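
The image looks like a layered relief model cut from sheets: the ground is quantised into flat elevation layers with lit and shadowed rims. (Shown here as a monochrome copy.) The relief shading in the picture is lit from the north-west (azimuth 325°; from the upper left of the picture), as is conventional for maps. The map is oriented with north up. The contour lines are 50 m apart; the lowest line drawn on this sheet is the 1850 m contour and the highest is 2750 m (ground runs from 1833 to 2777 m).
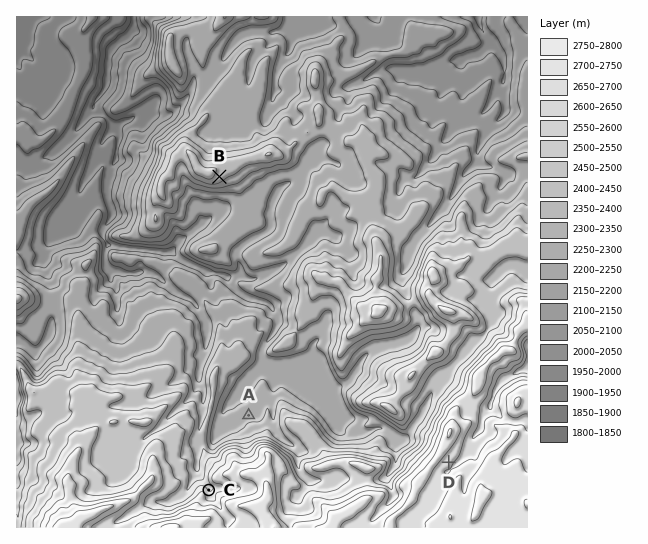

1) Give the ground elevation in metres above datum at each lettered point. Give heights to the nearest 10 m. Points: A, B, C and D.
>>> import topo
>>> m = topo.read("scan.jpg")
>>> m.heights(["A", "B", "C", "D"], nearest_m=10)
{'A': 2280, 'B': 2380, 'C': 2500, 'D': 2660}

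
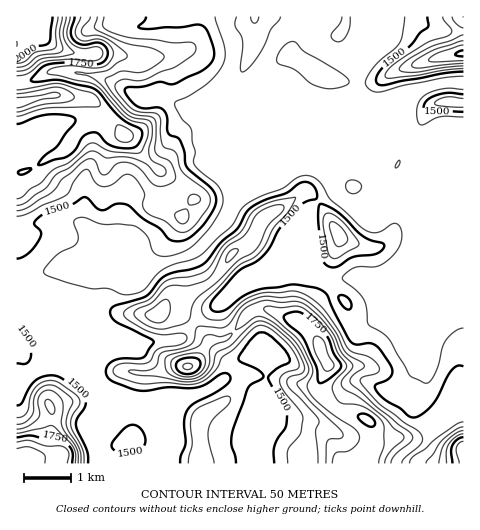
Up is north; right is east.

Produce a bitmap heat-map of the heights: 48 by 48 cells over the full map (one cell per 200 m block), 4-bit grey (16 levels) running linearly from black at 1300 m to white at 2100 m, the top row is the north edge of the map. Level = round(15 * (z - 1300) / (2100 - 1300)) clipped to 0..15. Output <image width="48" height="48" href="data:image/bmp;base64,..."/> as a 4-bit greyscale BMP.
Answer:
<image width="48" height="48" href="data:image/bmp;base64,Qk32BAAAAAAAAHYAAAAoAAAAMAAAADAAAAABAAQAAAAAAIAEAAATCwAAEwsAABAAAAAAAAAAAAAAABEREQAiIiIAMzMzAERERABVVVUAZmZmAHd3dwCIiIgAmZmZAKqqqgC7u7sAzMzMAN3d3QDu7u4A////ALu6qXQzMzMzNFVVRDM0RVVniIiHVVVniaqqqXQzREQzM0VURDM0RVVnd4iHZVVWipmZmFMzREQzM0VURDM0RVVnd3iHdlVVeXiIhkMzNEQzM0VUREMzRFVmZ3iHdlREV1Z3dUMzMzMzM0VUREMzRFVmeImHZURERUV3dkMzMzMzM0VVREMzRFVniIh2VEREREV4dlQzMzMzMzRVVEMzRFZ4h3dURDNERDRnZkMzMzMzMzNEREM0RWeId2VEMzM0RDRWVDMzNEVURVRDREREVniIdlREMzM0RDNEQzM0RVZmZ4dUREREVWeZhlVUQzMzREQzMzMzRVVWeZl1RERERFeal2VUQzIzREQzMzMzNERWeIh1VERERGiZhlVEMyIjNEQzMzMzMzNFVWd2ZURERXmpdURDMiIjNEQzMzMzMzNERFZ3dlREVomYZDMzMiIjM0QzMzMzM0VWVVZmZmVFeJmHUzMzIiIiMzQzMzMzRFZ3ZmVVVnZniZh1QzMyIiIiIjMzMzMzRFZ3dmVERXd4iIdURDMiIiIiIjMzMzMzM0RWZmVDNFZmZmVERDMiIiIiIjMzMzMzMzNFZmZUMzREVVREQzIiIiIiIjMzMzMzMzM0VVVmQzMzMzQzMzIiIiIiIjMzMzMzMzMzRERWZDMzMzMzMzMyIiIiIkMzMzMzMzMzMzNFZkQzMzM0QzMzIiIiIkQzMzMzMzMzMzM1Z2VDMzNFVERDMiIiIkRDMzMzMzMzMzMzVmZUMzNFZVREMyIiIkREMzMzMzM0REMzNWZkMzNFZUMzMyIiIkRDMzMzMzNEVVQzM1ZlQzNFZTMjMyIiIlRDMzMzMzRVVmVDI0VmVDNFQyIiMiIiImVURDNEREVVVmVTMjRWZUNEMiIiIiIiIndlVEREREVVVWZUMiM0RURDIiIiIiIiIoh2VURFREVVVVVDIiIjNEQyIzMiIiIiIoiHZVRVVVVmZVQzIiIiIzMyIzIiIiIiIoiIdlVWVVZnZUMiIiIiIiIiIiIjMyIiIoiIiHZmZmd2ZTMiIiIiIiIiIiIiMyIiIoiImYd3iIdlVDMiIiIiIiIiIiIiIyIiIoiIiZiImZhlRDMiIiIiIiIiIiIiIiIiIoiIiJmJmph1QzIiIiIiIiIiIiIiIiIiIoiIiJmZmYdlQzIiIiIiIiIiIiIiIiMyIqmZmZmZl2VUMzIiIiIiIiIiIiIiIiNDM7uqqqqZdUMzMzIiIiIiIiIiIiIiIiNFVbu7u6qYZDMzMzMiIiIiIiIiIiIiIiM0RJmaqZiGVERDRDMyIiIiIiMzMzM0MzIjM5mIh3dmVVVUREQzIiIiIjMzMzNFVURDM7qYh3iHZmZlVURDMiIjMzMzMzM0VmdmVdy6qqqpd2ZmVVRDMiIjMzMzMzMzRWd4iO3cy6mpdmZlVVVDMiIiMzMzMzMzM0VneO7tyoeHZVVVRFRDMiEiIzMzMzMzM0RVVu7tyXZlRERERERDIiEiIiIzMzMzMzREVe7uyodlREREQ0QzIhESIiIiMzMzMzREVg=="/>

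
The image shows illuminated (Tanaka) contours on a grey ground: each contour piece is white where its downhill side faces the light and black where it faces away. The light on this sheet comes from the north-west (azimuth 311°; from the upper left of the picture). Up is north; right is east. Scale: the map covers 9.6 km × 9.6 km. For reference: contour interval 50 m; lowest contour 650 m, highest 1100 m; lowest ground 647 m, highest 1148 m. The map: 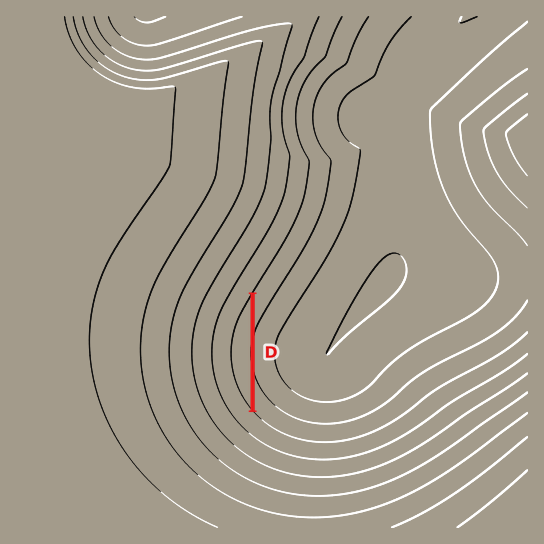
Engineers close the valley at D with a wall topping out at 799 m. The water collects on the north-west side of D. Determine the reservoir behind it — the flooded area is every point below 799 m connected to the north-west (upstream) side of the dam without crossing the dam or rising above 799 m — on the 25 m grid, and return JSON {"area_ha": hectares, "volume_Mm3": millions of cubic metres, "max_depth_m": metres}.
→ {"area_ha": 50.2, "volume_Mm3": 9.57, "max_depth_m": 46}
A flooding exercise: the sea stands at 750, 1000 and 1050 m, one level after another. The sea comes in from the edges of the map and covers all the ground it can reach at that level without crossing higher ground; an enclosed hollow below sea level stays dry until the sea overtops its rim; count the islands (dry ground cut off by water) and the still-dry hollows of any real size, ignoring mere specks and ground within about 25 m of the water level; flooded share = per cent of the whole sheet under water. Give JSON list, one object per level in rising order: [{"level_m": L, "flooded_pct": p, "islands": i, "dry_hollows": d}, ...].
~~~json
[{"level_m": 750, "flooded_pct": 28, "islands": 0, "dry_hollows": 0}, {"level_m": 1000, "flooded_pct": 65, "islands": 0, "dry_hollows": 0}, {"level_m": 1050, "flooded_pct": 77, "islands": 0, "dry_hollows": 0}]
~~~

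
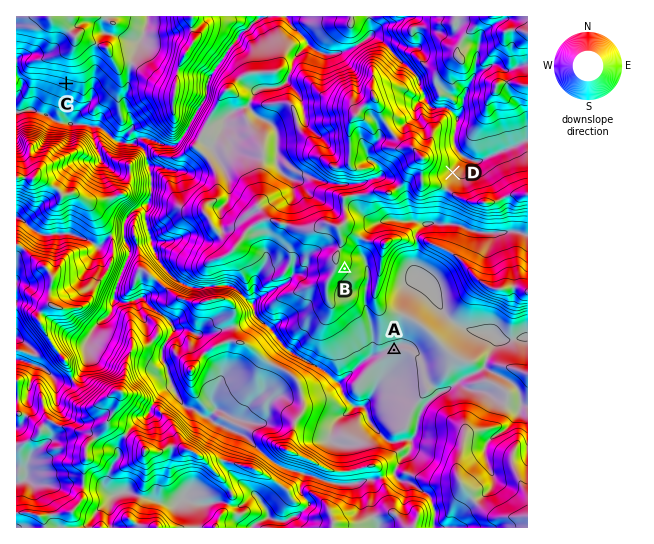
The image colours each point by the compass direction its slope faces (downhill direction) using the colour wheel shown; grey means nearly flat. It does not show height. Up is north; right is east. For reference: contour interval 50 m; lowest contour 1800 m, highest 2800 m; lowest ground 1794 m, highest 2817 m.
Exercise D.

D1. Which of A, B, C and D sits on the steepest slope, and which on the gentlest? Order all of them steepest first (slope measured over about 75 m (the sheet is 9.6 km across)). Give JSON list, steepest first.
["C", "B", "D", "A"]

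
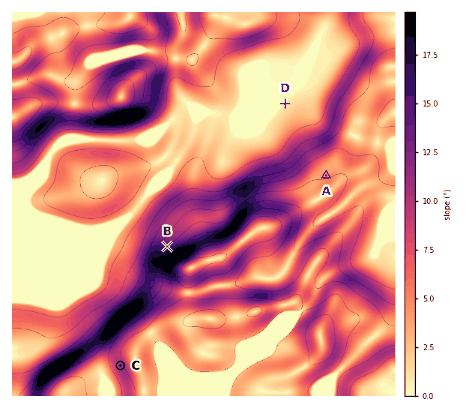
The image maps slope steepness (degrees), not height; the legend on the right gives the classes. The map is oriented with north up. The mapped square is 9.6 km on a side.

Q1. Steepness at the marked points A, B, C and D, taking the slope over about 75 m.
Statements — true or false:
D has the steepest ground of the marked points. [false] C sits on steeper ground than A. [true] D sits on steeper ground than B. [false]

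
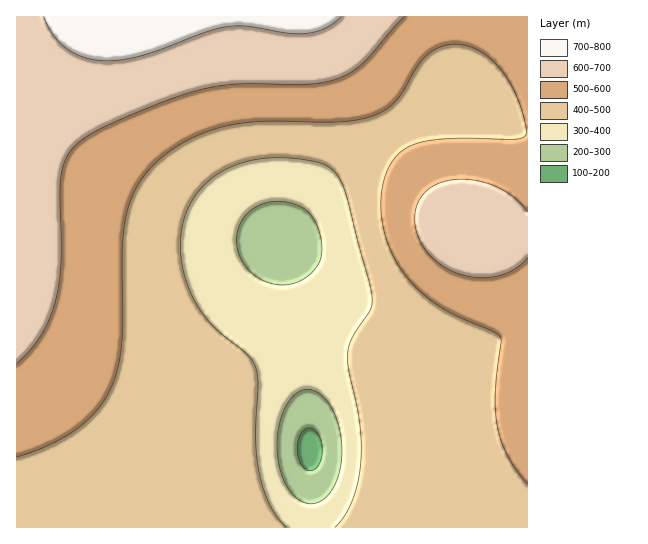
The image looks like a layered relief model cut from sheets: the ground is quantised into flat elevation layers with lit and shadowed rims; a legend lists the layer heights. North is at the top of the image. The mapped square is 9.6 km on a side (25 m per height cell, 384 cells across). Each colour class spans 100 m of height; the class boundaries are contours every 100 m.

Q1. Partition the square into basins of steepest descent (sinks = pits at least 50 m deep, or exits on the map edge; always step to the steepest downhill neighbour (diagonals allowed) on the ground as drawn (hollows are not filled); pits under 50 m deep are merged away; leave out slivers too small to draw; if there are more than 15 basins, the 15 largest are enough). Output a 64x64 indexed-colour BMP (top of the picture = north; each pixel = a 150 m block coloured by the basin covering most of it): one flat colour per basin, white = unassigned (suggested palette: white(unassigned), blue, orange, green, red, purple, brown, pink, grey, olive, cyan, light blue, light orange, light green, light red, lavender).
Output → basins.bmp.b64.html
<image width="64" height="64" href="data:image/bmp;base64,Qk12CAAAAAAAAHYAAAAoAAAAQAAAAEAAAAABAAQAAAAAAAAIAAATCwAAEwsAABAAAAAAAAAA////ALR3HwAOf/8ALKAsACgn1gC9Z5QAS1aMAMJ34wB/f38AIr28AM++FwDox64AeLv/AIrfmACWmP8A1bDFACIiIiIiIiIiIiIiIiIiIiIiIiIiIiIiIiIiIiIiIiIiIiIiIiIiIiIiIiIiIiIiIiIiIiIiIiIiIiIiIiIiIiIiIiIiIiIiIiIiIiIiIiIiIiIiIiIiIiIiIiIiIiIiIiIiIiIiIiIiIiIiIiIiIiIiIiIiIiIiIiIiIiIiIiIiIiIiIiIiIiIiIiIiIiIiIiIiIiIiIiIiIiIiIiIiIiIiIiIiIiIiIiIiIiIiIiIiIiIiIiIiIiIiIiIiIiIiIiIiIiIiIiIiIiIiIiIiIiIiIiIiIiIiIiIiIiIiIiIiIiIiIiIiIiIiIiIiIiIiIiIiIiIiIiIiIiIiIiIiIiIiIiIiIiIiIiIiIiIiIiIiIiIiIiIiIiIiIiIiIiIiIiIiIiIiIiIiIiIiIiIiIiIiIiIiIiIiIiIiIiIiIiIiIiIiIiIiIiIiIiIiIiIiIiIiIiIiIiIiIiIiIiIiIiIiIiIiIiIiIiIiIiIiIiIiIiIiIiIiIiIiIiIiIiIiIiIiIiIiIiIiIiIiIiIiIiIiIiIiIiIiIiIiIiIiIiIiIiIiIiIiIiIhESIiIiIiIiIiIiIiIiIiIiIiIiIiIiIiIiIiIiIiERERESIiIiIiIiIiIiIiIiIiIiIiIiIiIiIiIiIiIhEREREREiIiIiIiIiIiIiIiIiIiIiIhEREiIiIiIiIRERERERERIiIiIiIiIiIiIiIiIiIhEREREREiIiIiIRERERERERESIiIiIiIiIiIiIiIiIRERERERESIiIiIRERERERERERESIiIiIiIiIiIiIiIRERERERERIiIiEREREREREREREREiIiIiIiIiIiIiEREREREREREiIiERERERERERERERERIiIiIiIiIiIiERERERERERESIiERERERERERERERERERIiIiIiIiIhERERERERERERIhERERERERERERERERERERIiIiIiEREREREREREREREhERERERERERERERERERERERERERERERERERERERERERERERERERERERERERERERERERERERERERERERERERERERERERERERERERERERERERERERERERERERERERERERERERERERERERERERERERERERERERERERERERERERERERERERERERERERERERERERERERERERERERERERERERERERERERERERERERERERERERERERERERERERERERERERERERERERERERERERERERERERERERERERERERERERERERERERERERERERERERERERERERERERERERERERERERERERERERERERERERERERERERERERERERERERERERERERERERERERERERERERERERERERERERERERERERERERERERERERERERERERERERERERERERERERERERERERERERERERERERERERERERERERERERERERERERERERERERERERERERERERERERERERERERERERERERERERERERERERERERERERERERERERERERERERERERERERERERERERERERERERERERERERERERERERERERERERERERERERERERIiIiIRERERERERERERERERERERERERERERERERERESIiIiIhERERERERERERERERERERERERERERERERERESIiIiIiERERERERERERERERERERERERERERERERERESIiIiIiIRERERERERERERERERERERERERERERERERERIiIiIiIhERERERERERERERERERERERERERERERERERIiIiIiIiERERERERERERERERERERERERERERERERERIiIiIiIiIREREREREREREREREREREREREREREREREREiIiIiIiIhEREREREREREREREREREREREREREREREREiIiIiIiIiEREREREREREREREREREREREREREREREREiIiIiIiIiIRERERERERERERERERERERERERERERERESIiIiIiIiIhERERERERERERERERERERERERERERERESIiIiIiIiIiERERERERERERERERERERERERERERERERIiIiIiIiIiIRERERERERERERERERERERERERERERERIiIiIiIiIiIhEREREREREREREREREREREREREREREREiIiIiIiIiIiEREREREREREREREREREREREREREREREiIiIiIiIiIiIREREREREREREREREREREREREREREREiIiIiIiIiIiIhERERERERERERERERERERERERERERESIiIiIiIiIiIiERERERERERERERERERERERERERERESIiIiIiIiIiIiIRERERERERERERERERERERERERERESIiIiIiIiIiIiIhERERERERERERERERERERERERERESIiIiIiIiIiIiIiERERERERERERERERERERERERERERIiIiIiIiIiIiIiIRERERERERERERERERERERERERERIiIiIiIiIiIiIiIhERERERERERERERERERERERERERIiIiIiIiIiIiIiIiEREREREREREREREREREREREREREiIiIiIiIiIiIiIiIREREREREREREREREREREREREREiIiIiIiIiIiIiIiIhERERERERERERERERERERERERESIiIiIiIiIiIiIiIi"/>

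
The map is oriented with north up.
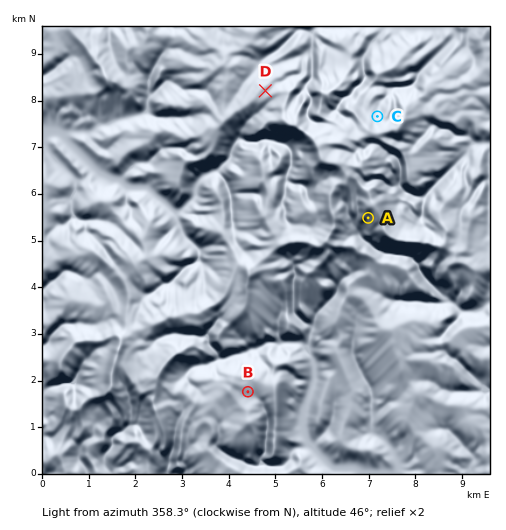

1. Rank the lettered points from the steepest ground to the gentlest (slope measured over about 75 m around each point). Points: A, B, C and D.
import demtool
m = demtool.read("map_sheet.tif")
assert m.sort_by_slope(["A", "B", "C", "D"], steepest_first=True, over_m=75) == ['A', 'C', 'B', 'D']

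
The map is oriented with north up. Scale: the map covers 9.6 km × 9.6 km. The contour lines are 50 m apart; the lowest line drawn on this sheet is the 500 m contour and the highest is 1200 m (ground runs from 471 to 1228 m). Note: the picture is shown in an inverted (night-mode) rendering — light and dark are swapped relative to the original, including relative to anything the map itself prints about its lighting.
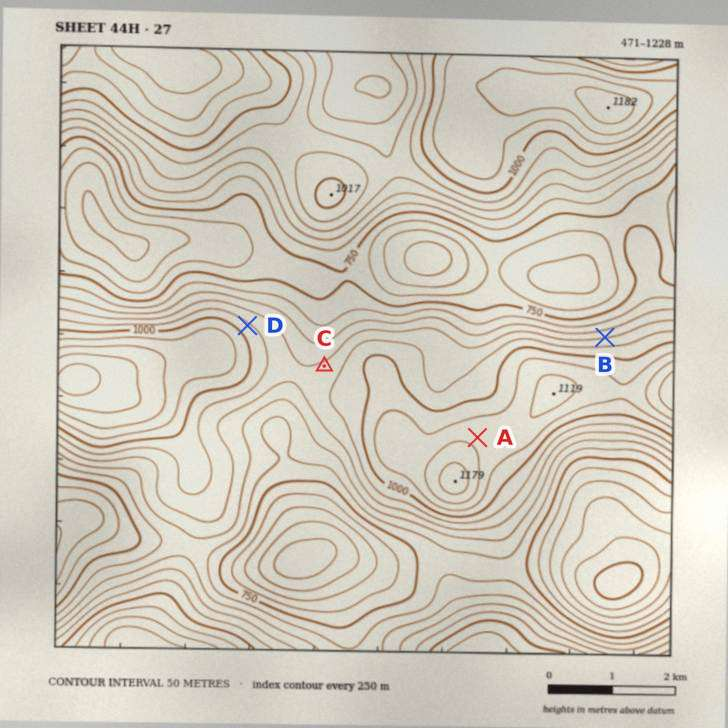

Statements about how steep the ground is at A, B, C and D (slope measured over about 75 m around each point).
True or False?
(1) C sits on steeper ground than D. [False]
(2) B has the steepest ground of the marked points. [True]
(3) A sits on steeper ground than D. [False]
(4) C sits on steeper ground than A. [True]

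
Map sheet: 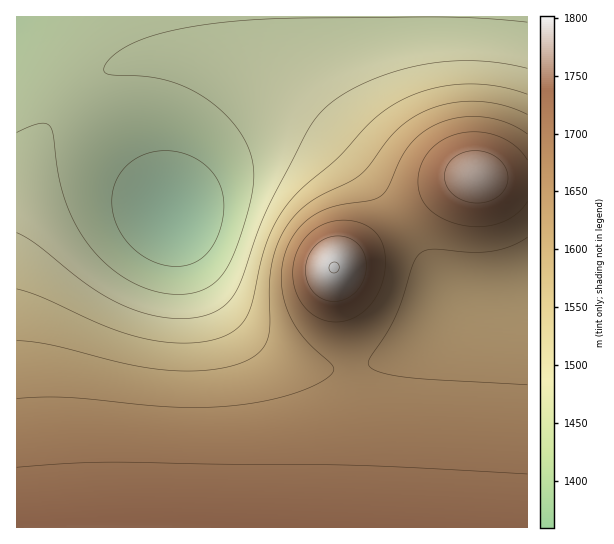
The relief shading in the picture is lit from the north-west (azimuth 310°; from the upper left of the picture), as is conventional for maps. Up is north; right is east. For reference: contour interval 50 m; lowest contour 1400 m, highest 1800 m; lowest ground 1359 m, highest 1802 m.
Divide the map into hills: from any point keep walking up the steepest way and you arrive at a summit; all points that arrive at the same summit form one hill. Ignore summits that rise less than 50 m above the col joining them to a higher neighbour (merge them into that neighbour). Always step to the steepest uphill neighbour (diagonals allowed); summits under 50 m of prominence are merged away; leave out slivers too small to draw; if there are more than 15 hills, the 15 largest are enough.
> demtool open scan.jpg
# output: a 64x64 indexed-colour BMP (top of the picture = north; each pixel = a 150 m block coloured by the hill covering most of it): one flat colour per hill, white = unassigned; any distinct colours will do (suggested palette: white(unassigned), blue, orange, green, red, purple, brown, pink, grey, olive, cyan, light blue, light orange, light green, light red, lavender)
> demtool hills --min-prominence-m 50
<image width="64" height="64" href="data:image/bmp;base64,Qk12CAAAAAAAAHYAAAAoAAAAQAAAAEAAAAABAAQAAAAAAAAIAAATCwAAEwsAABAAAAAAAAAA////ALR3HwAOf/8ALKAsACgn1gC9Z5QAS1aMAMJ34wB/f38AIr28AM++FwDox64AeLv/AIrfmACWmP8A1bDFABERERERERERERERERERERERERERERERERERERERERERERERERERERERERERERERERERERERERERERERERERERERERERERERERERERERERERERERERERERERERERERERERERERERERERERERERERERERERERERERERERERERERERERERERERERERERERERERERERERERERERERERERERERERERERERERERERERERERERERERERERERERERERERERERERERERERERERERERERERERERERERERERERERERERERERERERERERERERERERERERERERERERERERERERERERERERERERERERERERERERERERERERERERERERERERERERERERERERERERERERERERERERERERERERERERERERERERERERERERERERERERERERERERERERERERERERERERERERERERERERERERERERERERERERERERERERERERERERERERERERERERERERERERERERERERERERERERERERERERERERERERERERERERERERERERERERERERERERERERERERERERERERERERERERERERERERERERERERERERERERERERERERERERERERERERERERERERERERERERERERERERERERERERERERERERERERERERERERERERERERERERERERERERERERERERERERERERERERERERERERERERERERERERERERERERERERERERERERERERERERERERERERERERERERERERERERERERERERERERERERERERERERERERERERERERERERERERERERERERMzMzMzERERERERERERERERERERERERERERERERERETMzMzMzMzMREREREREREREREREREREREREREREREREzMzMzMzMzMzEREREREREREREREREREREREREREREREzMzMzMzMzMzMzEREREREREREREREREREREREREREREzMzMzMzMzMzMzMxEREREREREREREREREREREREREREzMzMzMzMzMzMzMzMREREREREREREREREREREREREREzMzMzMzMzMzMzMzMzEREREREREREREREREREREREREzMzMzMzMzMzMzMzMzMxEREREREREREREREREREREREzMzMzMzMzMzMzMzMzMzMxERERERERERERERERERERETMzMzMzMzMzMzMzMzMzMiIiIiIhERERERERERERERETMzMzMzMzMzMzMzMzMzMiIiIiIiERERERERERERERETMzMzMzMzMzMzMzMzMzMyIiIiIiIRERERERERERERERMzMzMzMzMzMzMzMzMzMyIiIiIiIhERERERERERERERMzMzMzMzMzMzMzMzMzMyIiIiIiIiEREREREREREREREzMzMzMzMzMzMzMzMzMzIiIiIiIiIREREREREREREREzMzMzMzMzMzMzMzMzMzIiIiIiIiIhERERERERERERETMzMzMzMzMzMzMzMzMzIiIiIiIiIiERERERERERERETMzMzMzMzMzMzMzMzMzMiIiIiIiIiIRERERERERERERMzMzMzMzMzMzMzMzMzMiIiIiIiIiIhERERERERERERIzMzMzMzMzMzMzMzMzMiIiIiIiIiIiERERERERERERIjMzMzMzMzMzMzMzMzMyIiIiIiIiIiIREREREREREREiIzMzMzMzMzMzMzMzMyIiIiIiIiIiIhEREREREREREiIjMzMzMzMzMzMzMzMyIiIiIiIiIiIiEREREREREREiIiIzMzMzMzMzMzMzMyIiIiIiIiIiIiIREREREREREiIiIiMzMzMzMzMzMzMyIiIiIiIiIiIiIhEREREREREiIiIiIzMzMzMzMzMzMyIiIiIiIiIiIiIiEREREREREiIiIiIiMzMzMzMzMzMyIiIiIiIiIiIiIiIREREREREiIiIiIiIjMzMzMzMzMyIiIiIiIiIiIiIiIhEREREREiIiIiIiIiIzMzMzMzMyIiIiIiIiIiIiIiIiEREREREiIiIiIiIiIiMzMzMzMyIiIiIiIiIiIiIiIiIREREREiIiIiIiIiIiIiMzMzMiIiIiIiIiIiIiIiIiIhEREREiIiIiIiIiIiIiIiMyIiIiIiIiIiIiIiIiIiIiEREREiIiIiIiIiIiIiIiIiIiIiIiIiIiIiIiIiIiIiIREREiIiIiIiIiIiIiIiIiIiIiIiIiIiIiIiIiIiIiIhEREiIiIiIiIiIiIiIiIiIiIiIiIiIiIiIiIiIiIiIiEREiIiIiIiIiIiIiIiIiIiIiIiIiIiIiIiIiIiIiIiIREiIiIiIiIiIiIiIiIiIiIiIiIiIiIiIiIiIiIiIiIhEiIiIiIiIiIiIiIiIiIiIiIiIiIiIiIiIiIiIiIiIiIiIiIiIiIiIiIiIiIiIiIiIiIiIiIiIiIiIiIiIiIiIiIiIiIiIiIiIiIiIiIiIiIiIiIiIiIiIiIiIiIiIiIiIiIiIiIiIiIiIiIiIiIiIiIiIiIiIiIiIiIiIiIiIiIiIiIiIiIiIiIiIiIiIiIiIiIiIiIiIiIiIiIiIiIiIiIiIiIiIiIiIiIiIiIiIiIiIiIiIiIiIiIiIiIiIiIiIiIiIiIiIiIiIiIiIiIiIiIiIiIiIiIiIiIiIiIiIi"/>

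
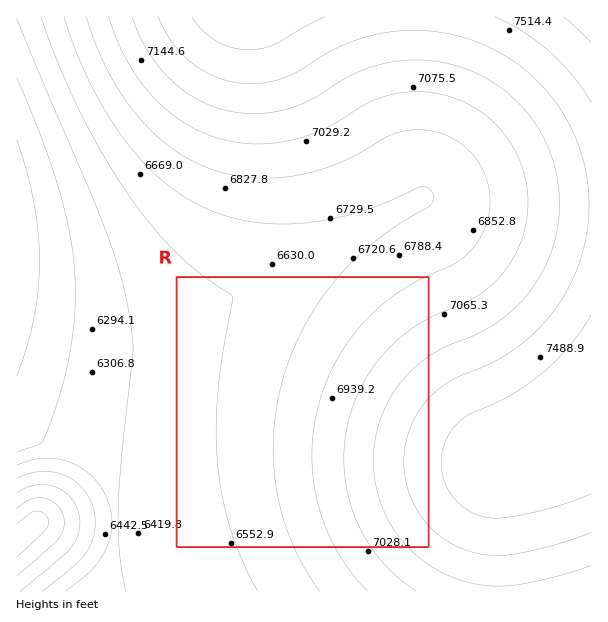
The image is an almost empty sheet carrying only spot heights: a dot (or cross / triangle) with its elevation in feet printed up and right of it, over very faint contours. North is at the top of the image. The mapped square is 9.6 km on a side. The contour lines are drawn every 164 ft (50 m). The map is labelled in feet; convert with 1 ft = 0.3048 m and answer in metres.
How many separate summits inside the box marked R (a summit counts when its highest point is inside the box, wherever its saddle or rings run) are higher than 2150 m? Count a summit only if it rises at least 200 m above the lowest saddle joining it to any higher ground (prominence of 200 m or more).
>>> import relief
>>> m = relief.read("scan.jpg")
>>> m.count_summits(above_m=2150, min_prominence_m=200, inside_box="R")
0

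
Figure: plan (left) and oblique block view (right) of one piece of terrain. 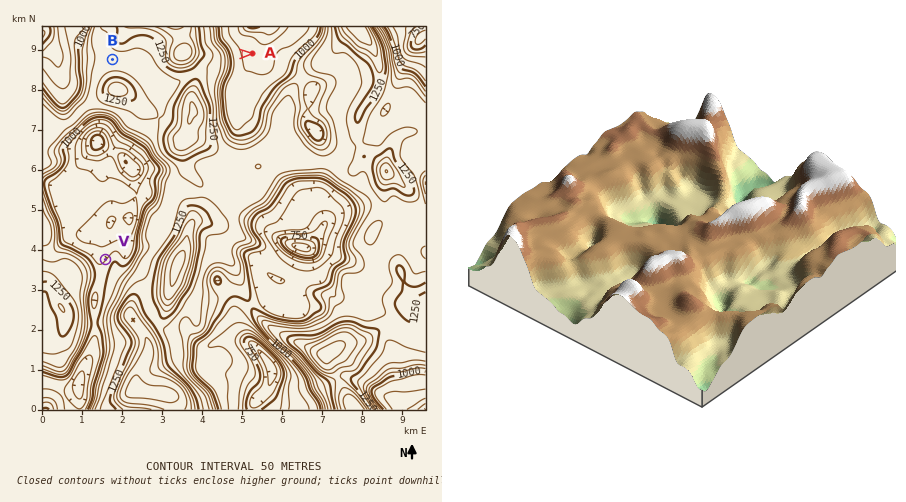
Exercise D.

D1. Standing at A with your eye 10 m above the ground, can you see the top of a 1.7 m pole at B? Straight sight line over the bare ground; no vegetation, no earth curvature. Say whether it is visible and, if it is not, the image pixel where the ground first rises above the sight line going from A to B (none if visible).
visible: false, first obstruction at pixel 233 54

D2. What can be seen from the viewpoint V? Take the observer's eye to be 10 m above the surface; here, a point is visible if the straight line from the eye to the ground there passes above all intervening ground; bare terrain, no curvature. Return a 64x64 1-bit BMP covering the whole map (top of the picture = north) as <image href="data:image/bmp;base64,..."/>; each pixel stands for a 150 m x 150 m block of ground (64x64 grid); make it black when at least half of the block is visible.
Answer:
<image width="64" height="64" href="data:image/bmp;base64,Qk0+AgAAAAAAAD4AAAAoAAAAQAAAAEAAAAABAAEAAAAAAAACAAATCwAAEwsAAAIAAAAAAAAA////AAAAAAAAAAAAAAAAAAAAAAAAAAAAAAAAAAAAAAAAAAAAAAAAAAAAAAAAAAAAAAAAAAAAAAAAAAAAAAAAAAAAAAAAAAAAAAAAAAAAAAAAAAAAAAAAAAAAAAAAAAAAAAAAAAAAAAAAAAAAAAAAAAAAAAAAAAAAAgAAAAAAAAAHAAAAAAAAAA8cAAAAAAAADw4AAAAAAAAHDgAAAAAAAAMGCAAAAAAAAQYIAAAAAAABghgAAAAAAAGDGAAAAAAAA8EYAAAAAAAD8JwAAAAAAAfwjAAAAAAAD/DOAAAAAABv8MYAAAAAAH/wwwAAAAAAfyjBAAAAAAB/+MEAAAAAAH/4wAAAAAAA///AAAAAAADx/8AAAAAAAOD/gAAAAAAA4P+AAAAAAADB/fgAAAAAAMHg+AAAAAAA4/B4AAAAAAD38EwAAAAAAPwAfgAAAAAAfAB/AAAAAAAcAP+AAAAAAHwB/8AAAAAA/Af8AAAAAAB+D/wAAAAAAD4fwAAAAAAAD//AAAAAAAAH/8AAAAAAAAP/gAAAAAAAAf8AAAAAAAAAfwAAAAAAAAA+AAAAAAAAAAAAAAAAAAAAAAAAAAAAAAAAAAAAAAAAAAAAAAAAAAAAAAcAAAAAAAAAB4AAAAAAAAAEAAAAAAAAAAAAAAAAAAAAAAAAAAAAAAAEAAAAAAAAAA4AAAAAAA=="/>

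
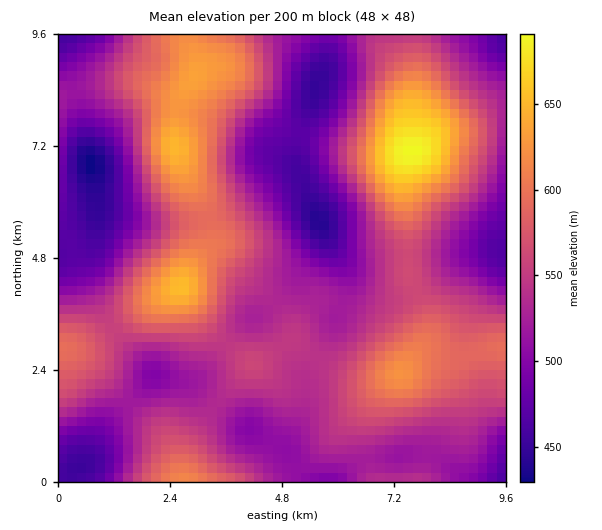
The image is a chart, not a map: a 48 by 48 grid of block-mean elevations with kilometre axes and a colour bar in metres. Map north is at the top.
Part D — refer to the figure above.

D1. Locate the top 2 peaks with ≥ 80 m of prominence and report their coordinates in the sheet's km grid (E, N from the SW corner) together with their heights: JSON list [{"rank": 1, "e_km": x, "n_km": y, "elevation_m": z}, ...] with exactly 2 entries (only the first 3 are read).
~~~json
[{"rank": 1, "e_km": 7.56, "n_km": 7.09, "elevation_m": 692}, {"rank": 2, "e_km": 2.64, "n_km": 4.19, "elevation_m": 655}]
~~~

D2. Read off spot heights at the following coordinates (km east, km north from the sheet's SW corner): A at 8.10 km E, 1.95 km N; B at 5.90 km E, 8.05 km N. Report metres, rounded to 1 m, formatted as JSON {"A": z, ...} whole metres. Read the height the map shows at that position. {"A": 584, "B": 475}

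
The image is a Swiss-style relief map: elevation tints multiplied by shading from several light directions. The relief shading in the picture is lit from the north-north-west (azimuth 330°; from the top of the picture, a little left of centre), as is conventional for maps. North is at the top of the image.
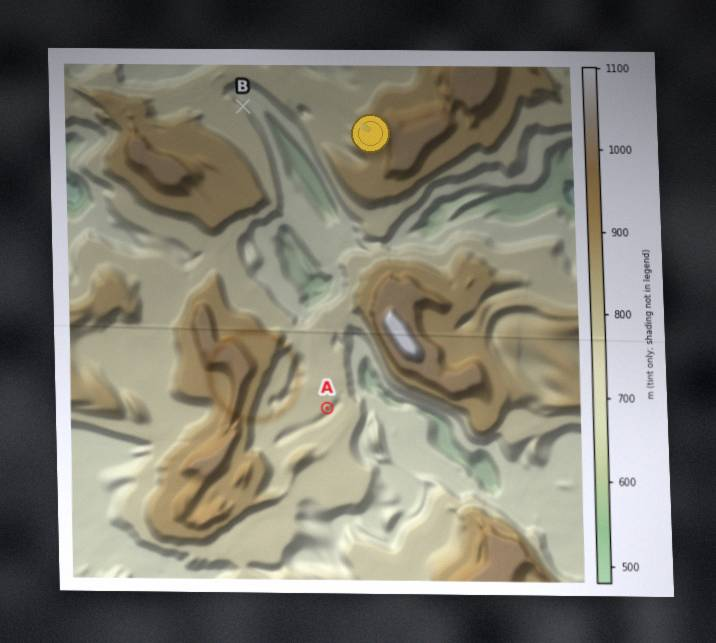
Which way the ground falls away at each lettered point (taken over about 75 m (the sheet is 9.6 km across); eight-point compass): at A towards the SE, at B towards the NE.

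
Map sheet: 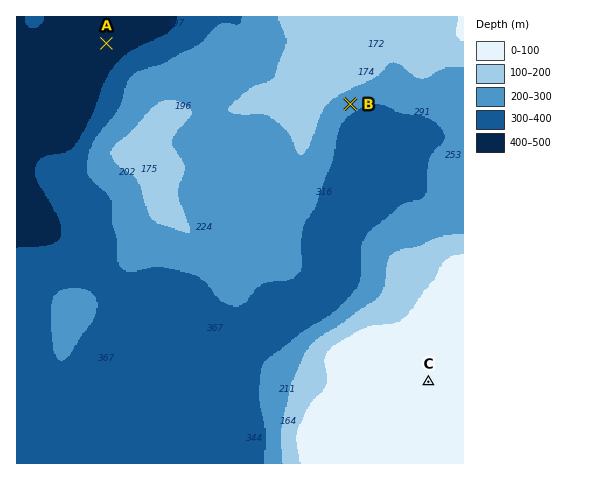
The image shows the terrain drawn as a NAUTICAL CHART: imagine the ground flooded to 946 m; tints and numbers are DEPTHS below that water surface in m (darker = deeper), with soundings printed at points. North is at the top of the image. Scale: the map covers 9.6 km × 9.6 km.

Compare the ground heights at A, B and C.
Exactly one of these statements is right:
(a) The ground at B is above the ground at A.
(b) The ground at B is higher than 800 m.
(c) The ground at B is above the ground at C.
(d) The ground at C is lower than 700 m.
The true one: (a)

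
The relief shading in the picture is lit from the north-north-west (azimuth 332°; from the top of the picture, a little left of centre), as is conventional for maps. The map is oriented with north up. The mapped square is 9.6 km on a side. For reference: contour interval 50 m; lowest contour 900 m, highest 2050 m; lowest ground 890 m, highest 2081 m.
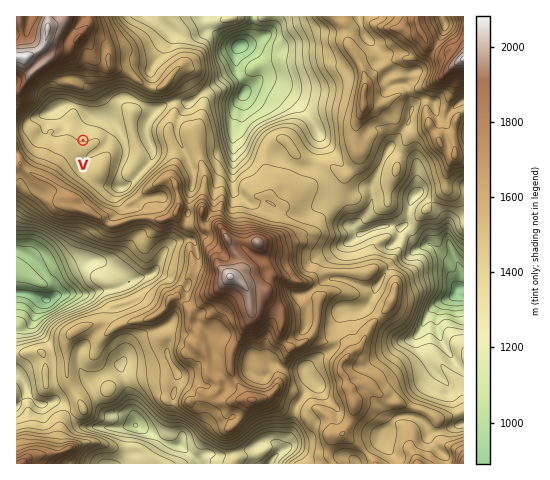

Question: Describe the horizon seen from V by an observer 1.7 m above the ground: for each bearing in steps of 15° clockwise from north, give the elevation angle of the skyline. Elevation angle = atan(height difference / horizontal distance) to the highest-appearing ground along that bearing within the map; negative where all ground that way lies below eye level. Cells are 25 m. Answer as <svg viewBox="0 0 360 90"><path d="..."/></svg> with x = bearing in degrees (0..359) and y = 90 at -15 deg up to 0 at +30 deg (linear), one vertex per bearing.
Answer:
<svg viewBox="0 0 360 90"><path d="M0 36l15 4 15 7 15 2 15 5 15-1 15 3 15-4 15-8 15 0 15 3 15-3 15-6 15-4 15 0 15 1 15 3 15 3 15 4 15 3 15-15 15-7 15-2 15 6"/></svg>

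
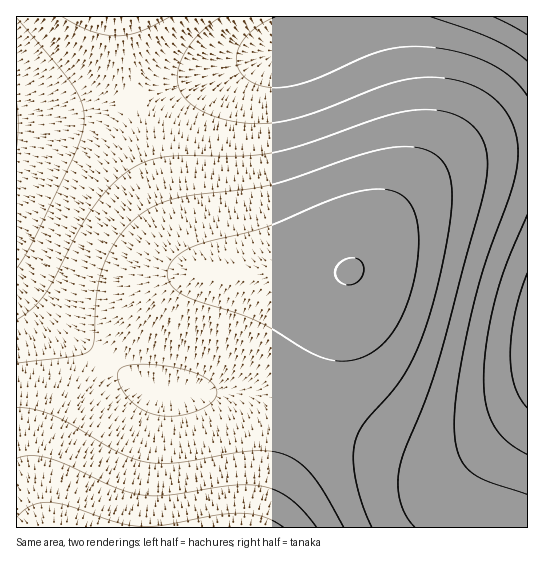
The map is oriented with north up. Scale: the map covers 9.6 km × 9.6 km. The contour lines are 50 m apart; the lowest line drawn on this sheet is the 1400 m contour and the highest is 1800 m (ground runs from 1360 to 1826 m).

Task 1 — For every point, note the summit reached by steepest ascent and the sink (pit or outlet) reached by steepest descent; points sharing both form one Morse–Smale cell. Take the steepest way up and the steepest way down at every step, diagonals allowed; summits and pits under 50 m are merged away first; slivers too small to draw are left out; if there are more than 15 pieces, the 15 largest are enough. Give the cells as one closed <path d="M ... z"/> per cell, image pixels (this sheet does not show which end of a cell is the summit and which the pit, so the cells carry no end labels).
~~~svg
<path d="M527 16l-166 0-38 19-72 28-70 24-47 12 19 72 26 68 10 19 9 9 14 4-29 6-17 11-34 35-28 36 21 16 30 16 14 2 53-1 32 3 24 5 28 11 19-54 22-80 49-68 26-26 19-14 18-9 32-8 37-2z"/><path d="M527 151l-36 1-32 8-18 9-19 14-26 26-49 68-18 66-22 64 0 4 94 41 24 7 21 0 17-6 15-8 21-14 29-25z"/><path d="M105 360l-12 13-16 24-24 46-9 40 0 19 4 25 211 1 13-37 33-77 0-4-27-10-35-7-82-1-23-9z"/><path d="M133 99l-68 14-49 5 0 164 49 46 38 31 38-46 25-25 17-11 29-6-14-4-9-9-10-19-26-68z"/><path d="M527 407l-28 24-21 14-15 8-17 6-21 0-24-7-95-41-34 80-12 36 267 1z"/><path d="M359 16l-237 0 2 37 8 42 3 4 27-7 71-23 90-34 32-15z"/><path d="M17 283l-1 244 31 1-3-45 9-40 24-46 27-38-39-31z"/><path d="M121 16l-104 0-1 101 18 0 31-4 68-14-8-37z"/>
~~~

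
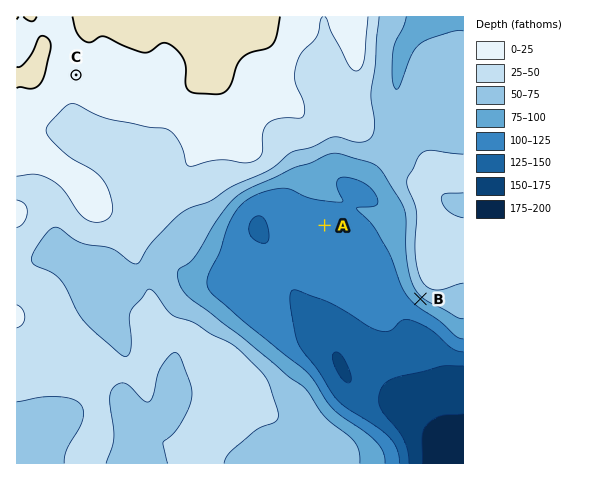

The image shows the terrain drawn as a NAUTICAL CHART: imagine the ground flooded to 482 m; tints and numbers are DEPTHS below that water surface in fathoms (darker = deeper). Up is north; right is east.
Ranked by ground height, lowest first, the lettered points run A B C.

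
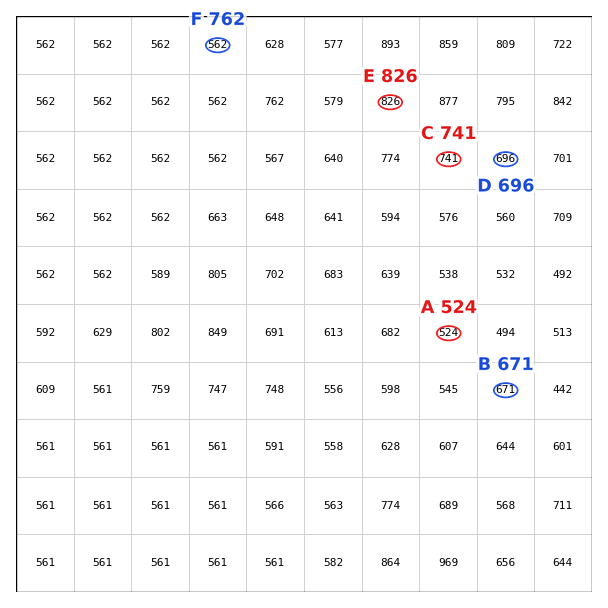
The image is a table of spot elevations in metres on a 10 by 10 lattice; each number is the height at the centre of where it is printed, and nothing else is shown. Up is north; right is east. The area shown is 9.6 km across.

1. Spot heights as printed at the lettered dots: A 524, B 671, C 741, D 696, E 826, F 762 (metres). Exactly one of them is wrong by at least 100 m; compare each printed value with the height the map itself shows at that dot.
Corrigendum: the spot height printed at F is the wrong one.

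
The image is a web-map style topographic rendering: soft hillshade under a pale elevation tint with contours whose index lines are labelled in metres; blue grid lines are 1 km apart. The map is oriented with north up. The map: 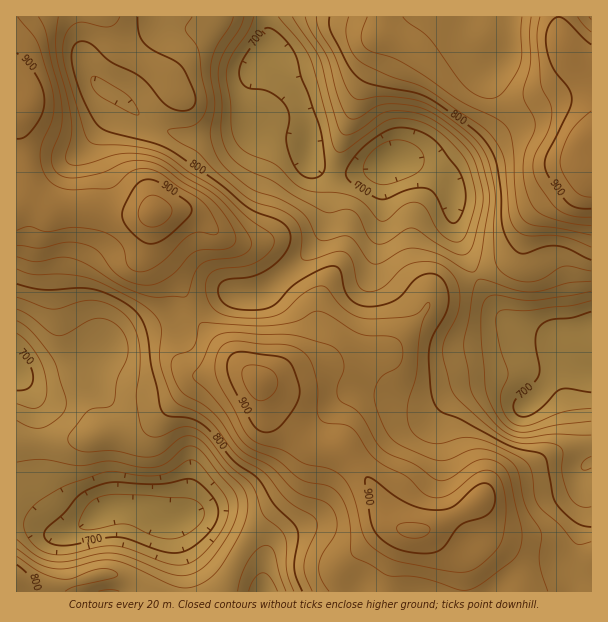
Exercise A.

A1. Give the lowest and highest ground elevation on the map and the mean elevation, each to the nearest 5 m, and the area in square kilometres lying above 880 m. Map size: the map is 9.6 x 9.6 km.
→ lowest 660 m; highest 935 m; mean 800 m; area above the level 13.6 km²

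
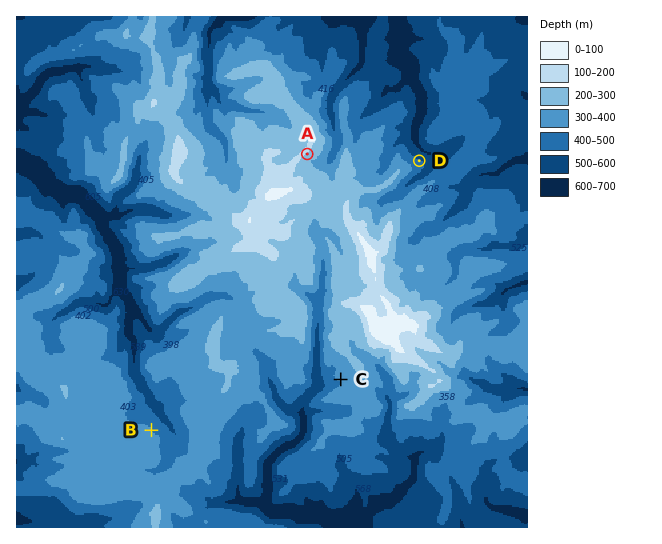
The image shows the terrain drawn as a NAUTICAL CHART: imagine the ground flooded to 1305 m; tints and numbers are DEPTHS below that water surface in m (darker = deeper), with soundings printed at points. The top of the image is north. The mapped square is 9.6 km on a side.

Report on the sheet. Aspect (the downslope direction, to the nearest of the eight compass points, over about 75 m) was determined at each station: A SE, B NE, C SW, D NE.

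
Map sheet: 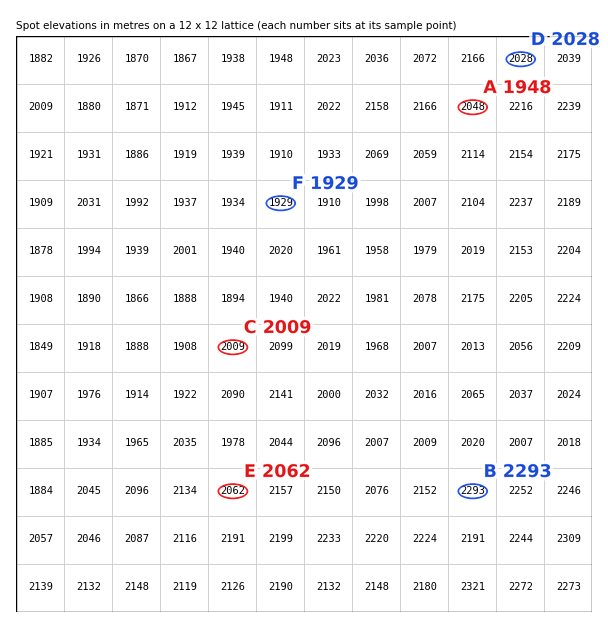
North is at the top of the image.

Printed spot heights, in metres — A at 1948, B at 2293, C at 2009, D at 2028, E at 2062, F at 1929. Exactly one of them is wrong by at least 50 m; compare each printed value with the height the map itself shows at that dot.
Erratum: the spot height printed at A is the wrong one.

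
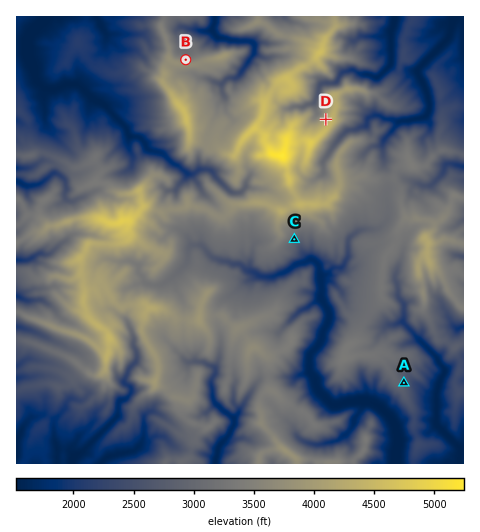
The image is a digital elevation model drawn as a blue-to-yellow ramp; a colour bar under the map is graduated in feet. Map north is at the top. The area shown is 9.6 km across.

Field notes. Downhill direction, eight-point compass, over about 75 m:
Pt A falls E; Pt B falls N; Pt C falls SE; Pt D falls NW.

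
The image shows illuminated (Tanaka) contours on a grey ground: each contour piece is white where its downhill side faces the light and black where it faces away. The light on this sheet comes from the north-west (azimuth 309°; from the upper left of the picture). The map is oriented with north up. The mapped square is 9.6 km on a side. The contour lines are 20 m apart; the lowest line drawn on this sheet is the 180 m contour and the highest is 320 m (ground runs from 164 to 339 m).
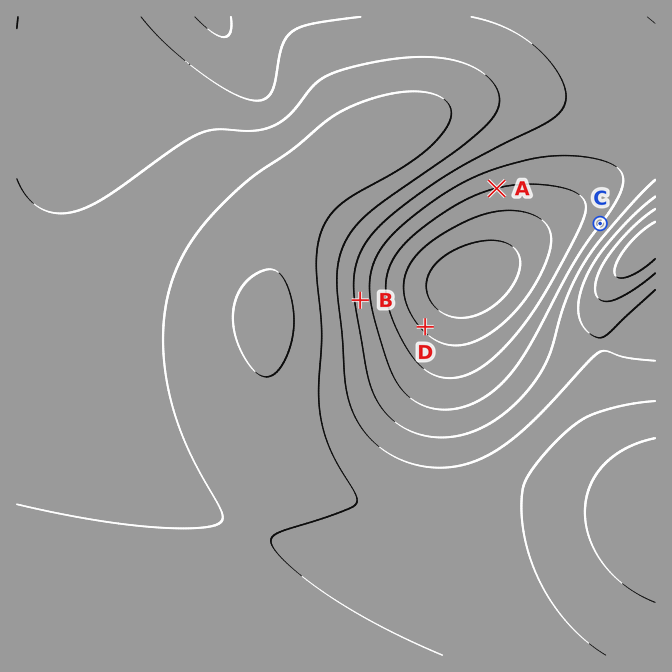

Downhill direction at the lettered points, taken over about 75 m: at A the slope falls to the S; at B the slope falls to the E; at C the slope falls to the NW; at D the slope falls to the NE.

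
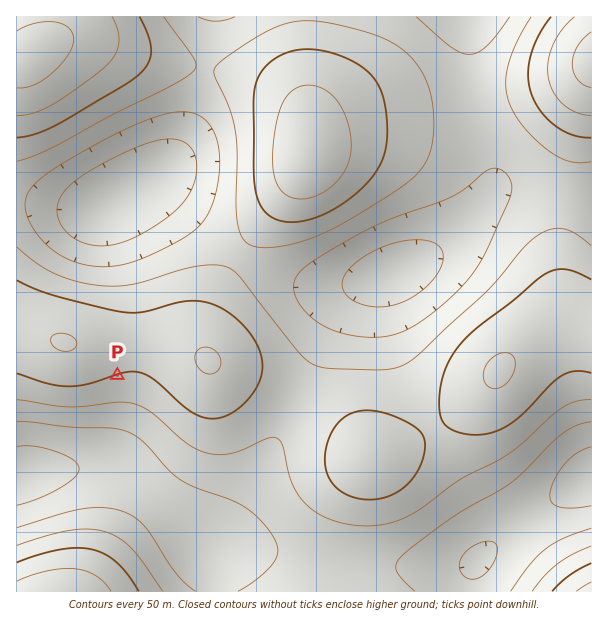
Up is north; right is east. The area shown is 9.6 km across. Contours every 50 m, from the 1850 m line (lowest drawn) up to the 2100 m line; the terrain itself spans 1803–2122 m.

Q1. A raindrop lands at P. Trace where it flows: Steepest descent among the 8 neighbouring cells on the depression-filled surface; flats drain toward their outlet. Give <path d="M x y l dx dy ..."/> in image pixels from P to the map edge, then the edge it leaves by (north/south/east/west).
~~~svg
<path d="M117 375l0 71-19 19-20 0-1 2-18 0-2 1-10 0-2 2-6 0-1 1-5 0-1 2-5 0-1 1-8 0-1 2"/>
exit: west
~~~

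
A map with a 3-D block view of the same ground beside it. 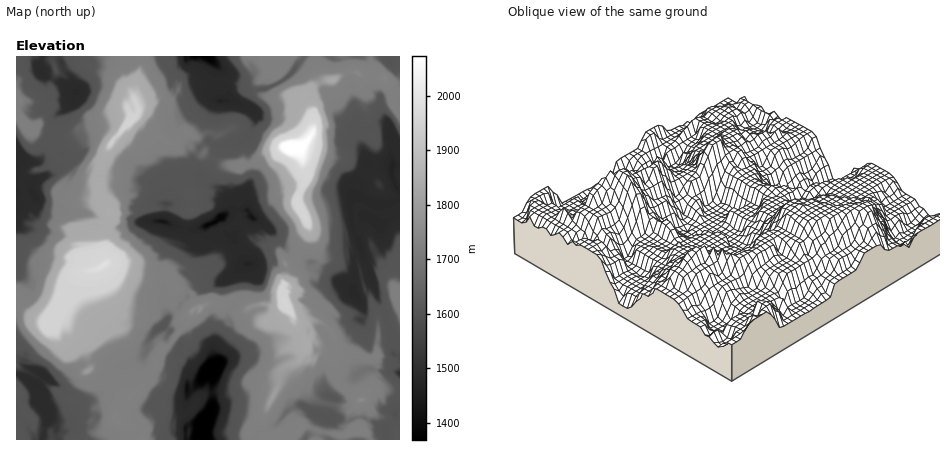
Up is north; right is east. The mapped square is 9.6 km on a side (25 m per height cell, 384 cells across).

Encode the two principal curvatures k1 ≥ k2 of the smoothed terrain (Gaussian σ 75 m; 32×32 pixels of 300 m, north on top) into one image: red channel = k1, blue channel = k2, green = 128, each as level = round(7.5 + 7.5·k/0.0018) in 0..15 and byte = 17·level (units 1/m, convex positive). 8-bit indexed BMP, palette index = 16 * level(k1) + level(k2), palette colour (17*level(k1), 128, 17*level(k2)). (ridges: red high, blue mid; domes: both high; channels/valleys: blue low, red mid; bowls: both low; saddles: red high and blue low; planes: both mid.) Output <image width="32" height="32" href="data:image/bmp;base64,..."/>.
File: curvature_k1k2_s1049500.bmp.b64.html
<image width="32" height="32" href="data:image/bmp;base64,Qk02CAAAAAAAADYEAAAoAAAAIAAAACAAAAABAAgAAAAAAAAEAAATCwAAEwsAAAABAAAAAAAAAIAAABGAAAAigAAAM4AAAESAAABVgAAAZoAAAHeAAACIgAAAmYAAAKqAAAC7gAAAzIAAAN2AAADugAAA/4AAAACAEQARgBEAIoARADOAEQBEgBEAVYARAGaAEQB3gBEAiIARAJmAEQCqgBEAu4ARAMyAEQDdgBEA7oARAP+AEQAAgCIAEYAiACKAIgAzgCIARIAiAFWAIgBmgCIAd4AiAIiAIgCZgCIAqoAiALuAIgDMgCIA3YAiAO6AIgD/gCIAAIAzABGAMwAigDMAM4AzAESAMwBVgDMAZoAzAHeAMwCIgDMAmYAzAKqAMwC7gDMAzIAzAN2AMwDugDMA/4AzAACARAARgEQAIoBEADOARABEgEQAVYBEAGaARAB3gEQAiIBEAJmARACqgEQAu4BEAMyARADdgEQA7oBEAP+ARAAAgFUAEYBVACKAVQAzgFUARIBVAFWAVQBmgFUAd4BVAIiAVQCZgFUAqoBVALuAVQDMgFUA3YBVAO6AVQD/gFUAAIBmABGAZgAigGYAM4BmAESAZgBVgGYAZoBmAHeAZgCIgGYAmYBmAKqAZgC7gGYAzIBmAN2AZgDugGYA/4BmAACAdwARgHcAIoB3ADOAdwBEgHcAVYB3AGaAdwB3gHcAiIB3AJmAdwCqgHcAu4B3AMyAdwDdgHcA7oB3AP+AdwAAgIgAEYCIACKAiAAzgIgARICIAFWAiABmgIgAd4CIAIiAiACZgIgAqoCIALuAiADMgIgA3YCIAO6AiAD/gIgAAICZABGAmQAigJkAM4CZAESAmQBVgJkAZoCZAHeAmQCIgJkAmYCZAKqAmQC7gJkAzICZAN2AmQDugJkA/4CZAACAqgARgKoAIoCqADOAqgBEgKoAVYCqAGaAqgB3gKoAiICqAJmAqgCqgKoAu4CqAMyAqgDdgKoA7oCqAP+AqgAAgLsAEYC7ACKAuwAzgLsARIC7AFWAuwBmgLsAd4C7AIiAuwCZgLsAqoC7ALuAuwDMgLsA3YC7AO6AuwD/gLsAAIDMABGAzAAigMwAM4DMAESAzABVgMwAZoDMAHeAzACIgMwAmYDMAKqAzAC7gMwAzIDMAN2AzADugMwA/4DMAACA3QARgN0AIoDdADOA3QBEgN0AVYDdAGaA3QB3gN0AiIDdAJmA3QCqgN0Au4DdAMyA3QDdgN0A7oDdAP+A3QAAgO4AEYDuACKA7gAzgO4ARIDuAFWA7gBmgO4Ad4DuAIiA7gCZgO4AqoDuALuA7gDMgO4A3YDuAO6A7gD/gO4AAID/ABGA/wAigP8AM4D/AESA/wBVgP8AZoD/AHeA/wCIgP8AmYD/AKqA/wC7gP8AzID/AN2A/wDugP8A/4D/AJfGsbS3hNe3h4e3osaUknK058TIh4eH1sD09ea09XKHh+mAgreFhMeIiNjDx5SzcqG1oueHlKbI1HFRobWxk4e3s4Kjp3Wkt4eXoXPYgdeyYKTExbW1kbFwhaPYp+iBdeiBgeiGcYK3h4jncdeSo/mgpbTElPeVtNekYMOop9eC1YLC0aLnx4eHh6fVtMWQoqDGxOl15pSGt2HWx5eY2cRwg2Ck1da1h4eHh9iS5sRwcabF56XHxoSUpKeWdKWSsaKzlcflkKJ3d5eUx7LWkrNQgKKB1YO018eTh4en1tW2lJOl5qjXxXF1l5O294HotMSys3LEpcinx4SHt+aw9ISAp9jVg4eo1qSTxaDU85HEcMWixKOClJfYkqfFcYLzhbbm6se2dYeHuMa1oHD456KSk+ez6celtdeT1nKkpNWB5NXnmMdjdoeYtoTIoMW318THpqO0wvX1pIT4xLLDlaGUkaTXp7aUgoXGc4eXhqb35+entrPD+IFx57WBcPWg5seClOeHl7jYtMWCh4eY1XDBhNjXsNf55sKSo3SU0JL6YLWj1qiHh4foksSFh+aBh8JggIBA5/eytaSAgqWA5dOC2HGk5oemt7fE1qPoxaW32cSGhmDB0pWExcXWlIHph4PWs8XnuJen+MbExYHFo5LWooeFoeTml5XYk6WEs7LXyIKzs8O0w/WjpaXExYOFh4WHhsP406Gy5eSTloPWc8SBtZHD+baWpcKSkoKThZSgxbeHpZKAccX2x5OkhYZ3opSktNWRocCn+KGAcFCy9ZOAkLeBkKSF5vmltYGHh4eHh3KC54eS2Kj3krTo1MiY6OXEl5K0xcb5laW1cYeHh4eHg6P5h4PH1oHYk4eXh4iYtGKDcbXVo/WCccVyh4eWhpeBsdbXkujGc8Zjh4eHh4e1tcSAk6O09PiCs2GGlriFlfXhsoHF59Zyt5SCdYaHdpT1+dOyo6PV9oSS1aGHl4WCkMKHdXDX9pKEt9ejs4LWosPE0tHptPfGxbS1s4KUhrHklYeGcqL41qKFh6e4xrKEhoVgtPn7+NbXgZWw1uSD6PuRh5WVtJL1tXCGh4fZ1banh5agyKWT+LaBdae4w4D39tLGtcWnkqL4poGHxqODtrfY04CRsZL1+IB0d6eQgNVhlbCAtOXmk/f3tJXElOWBoqFwUMTUgvfEwqJ0k8D357KX1HRglbTV57XXxLPlcIWFoNP39PiXtKGG1bPogNiSxeaxdFChs+fFxqKz1aKFh4XltMCws9X40OSUl6bV2MShYPWh56PXocP3xKHmspfGlICjx8iwsZKz9bOnh+eyt4GjwdeHYrWHhaPEk7ShxYCixtinh9eQx7aQs6LloYQ="/>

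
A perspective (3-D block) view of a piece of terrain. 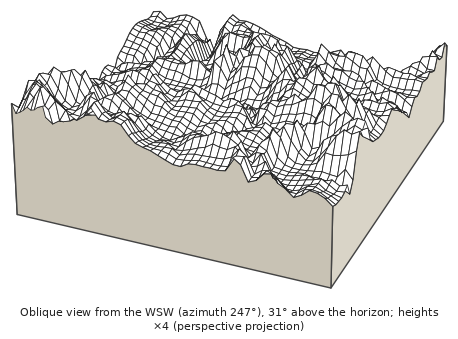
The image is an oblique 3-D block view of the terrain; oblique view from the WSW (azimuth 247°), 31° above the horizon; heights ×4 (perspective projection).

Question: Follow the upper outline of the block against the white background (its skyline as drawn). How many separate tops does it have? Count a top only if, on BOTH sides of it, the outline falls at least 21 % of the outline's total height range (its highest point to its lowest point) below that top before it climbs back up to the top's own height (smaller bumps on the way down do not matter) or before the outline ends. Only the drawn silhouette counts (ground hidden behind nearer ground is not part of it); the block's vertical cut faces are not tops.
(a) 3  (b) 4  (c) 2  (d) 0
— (c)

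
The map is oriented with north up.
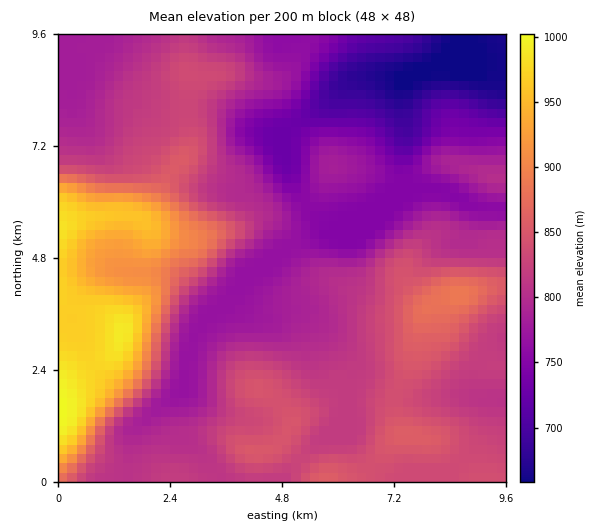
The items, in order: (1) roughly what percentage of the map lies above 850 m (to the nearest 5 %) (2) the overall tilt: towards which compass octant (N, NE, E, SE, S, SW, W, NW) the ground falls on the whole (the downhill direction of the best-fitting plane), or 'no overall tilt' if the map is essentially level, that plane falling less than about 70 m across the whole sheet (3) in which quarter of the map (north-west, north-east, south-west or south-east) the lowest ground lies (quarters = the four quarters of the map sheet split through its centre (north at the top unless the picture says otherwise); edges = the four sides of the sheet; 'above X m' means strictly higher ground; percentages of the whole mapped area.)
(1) Ground above 850 m makes up about 20 % of the sheet.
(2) The general tilt is down to the north-east (the land rises towards the south-west).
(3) The lowest point lies in the north-east quarter of the map.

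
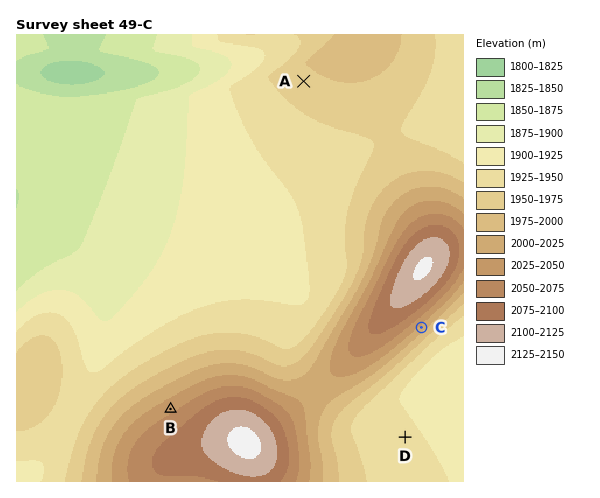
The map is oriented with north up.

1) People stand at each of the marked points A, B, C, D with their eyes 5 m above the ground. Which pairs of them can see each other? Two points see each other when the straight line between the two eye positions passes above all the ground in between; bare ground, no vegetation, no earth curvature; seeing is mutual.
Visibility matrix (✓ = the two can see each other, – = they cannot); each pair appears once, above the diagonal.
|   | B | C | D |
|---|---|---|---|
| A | ✓ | – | – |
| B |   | – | – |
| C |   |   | ✓ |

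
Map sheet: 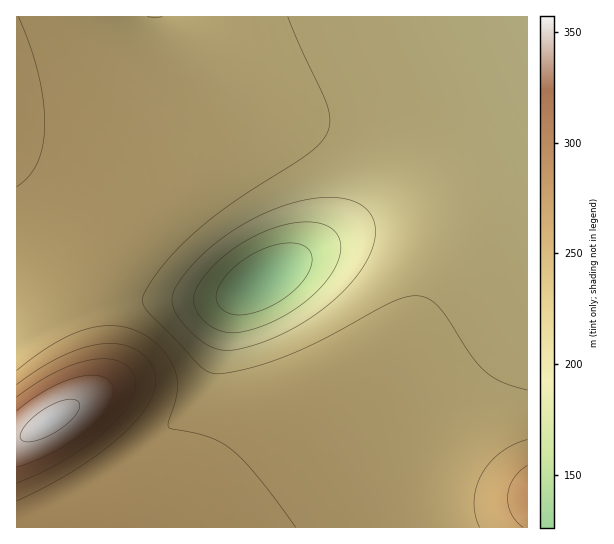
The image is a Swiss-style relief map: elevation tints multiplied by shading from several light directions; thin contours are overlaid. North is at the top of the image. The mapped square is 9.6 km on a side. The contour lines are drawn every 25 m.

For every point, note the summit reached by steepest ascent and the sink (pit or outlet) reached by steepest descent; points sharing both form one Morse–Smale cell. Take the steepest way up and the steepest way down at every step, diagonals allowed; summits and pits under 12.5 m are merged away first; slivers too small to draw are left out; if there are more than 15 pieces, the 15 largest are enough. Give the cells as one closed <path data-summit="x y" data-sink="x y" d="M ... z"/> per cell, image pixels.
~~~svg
<path data-summit="50 421" data-sink="263 279" d="M346 120l-29 0-32 5-138 46-45 9-31-3-20-6-35-17 1 374 176 0 57-55 101-82 53-54 25-36 16-35 6-23 0-32-3-12-11-25-9-13-15-16-31-17z"/><path data-summit="50 421" data-sink="527 17" d="M527 16l-309 0-2 18-4 12-11 19-24 26-28 18-30 14-34 9-44 1-25-3 0 23 2 2 33 16 20 6 31 3 45-9 138-46 32-5 40 1 32 10 24 14 19 21 12 21 7 24 0 32-3 14-7 20-12 24-16 24-32 37-30 29-101 82-56 55 230-1-4-36 1-24 8-30 12-26 16-22 24-25 47-35z"/><path data-summit="50 421" data-sink="263 279" d="M217 16l-200 0-1 113 25 4 44-1 34-9 30-14 28-18 24-26 11-19 4-12z"/><path data-summit="527 497" data-sink="527 17" d="M527 329l-46 35-24 25-16 22-12 26-8 30-1 24 5 37 103-1z"/>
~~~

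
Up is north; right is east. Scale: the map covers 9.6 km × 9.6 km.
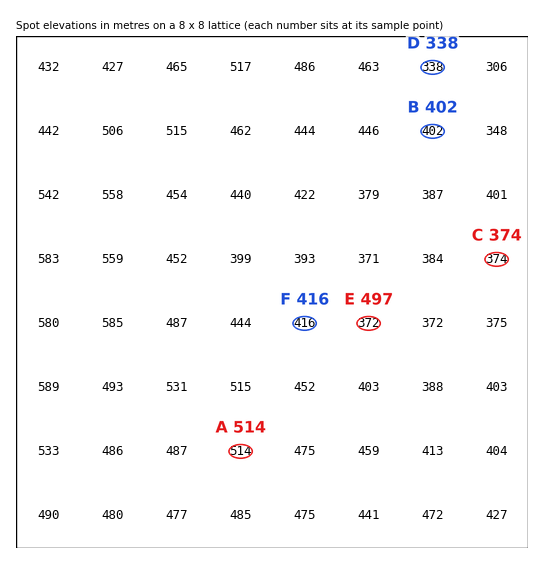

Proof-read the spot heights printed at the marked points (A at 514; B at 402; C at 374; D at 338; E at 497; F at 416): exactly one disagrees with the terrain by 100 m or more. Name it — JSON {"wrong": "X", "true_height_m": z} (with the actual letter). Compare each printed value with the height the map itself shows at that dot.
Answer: {"wrong": "E", "true_height_m": 372}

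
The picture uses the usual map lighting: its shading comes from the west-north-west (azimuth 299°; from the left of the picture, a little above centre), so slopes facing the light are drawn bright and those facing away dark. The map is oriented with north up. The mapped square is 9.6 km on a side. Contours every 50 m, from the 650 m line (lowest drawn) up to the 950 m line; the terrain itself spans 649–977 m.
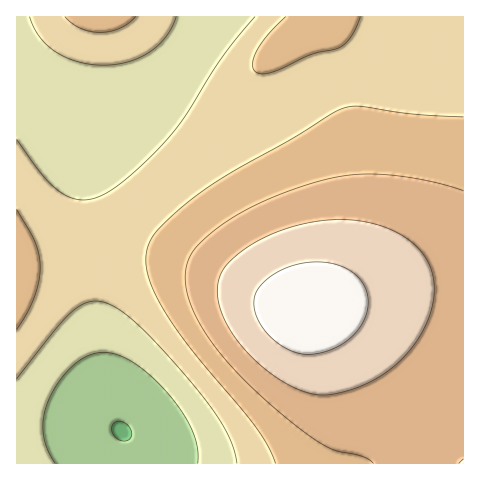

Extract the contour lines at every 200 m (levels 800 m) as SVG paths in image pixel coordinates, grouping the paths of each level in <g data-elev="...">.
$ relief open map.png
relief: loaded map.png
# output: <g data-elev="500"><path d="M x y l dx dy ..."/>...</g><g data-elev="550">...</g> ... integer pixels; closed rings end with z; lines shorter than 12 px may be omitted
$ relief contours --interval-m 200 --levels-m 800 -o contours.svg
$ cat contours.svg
<g data-elev="800"><path d="M17 329l9-15 8-16 5-15 1-16-1-12-4-13-18-33"/><path d="M463 117l-52-3-51-8-10 1-9 2-133 78-35 28-15 15-7 9-5 13 0 15 5 17 9 20 29 43 68 81 12 19 6 16"/><path d="M65 17l7 7 9 4 9 3 11 1 10-1 9-3 9-5 7-6"/><path d="M286 17l-19 18-11 17-3 14 1 4 3 3 6 1 9-2 39-17 29-8 6-4 5-7 9-19"/></g>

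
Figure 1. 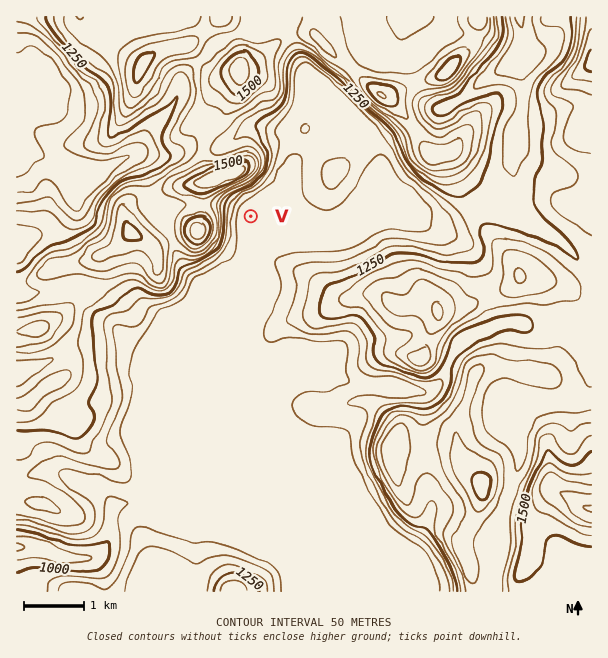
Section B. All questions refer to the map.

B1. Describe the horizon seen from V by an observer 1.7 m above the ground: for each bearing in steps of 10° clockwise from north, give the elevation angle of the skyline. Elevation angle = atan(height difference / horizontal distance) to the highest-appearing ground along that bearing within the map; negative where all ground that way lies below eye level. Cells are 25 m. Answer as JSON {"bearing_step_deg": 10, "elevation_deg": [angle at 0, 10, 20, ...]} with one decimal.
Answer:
{"bearing_step_deg": 10, "elevation_deg": [27.3, 18.7, 8.4, 6.8, 7.6, 8.5, 6.6, 7.2, 4.0, 2.5, 3.9, 5.8, 7.0, 6.2, 5.3, 4.4, 2.1, 1.0, 1.8, 0.8, 0.6, 2.3, 6.6, 15.0, 24.5, 29.9, 30.7, 28.5, 25.5, 23.9, 26.8, 30.2, 32.3, 33.5, 33.6, 31.9]}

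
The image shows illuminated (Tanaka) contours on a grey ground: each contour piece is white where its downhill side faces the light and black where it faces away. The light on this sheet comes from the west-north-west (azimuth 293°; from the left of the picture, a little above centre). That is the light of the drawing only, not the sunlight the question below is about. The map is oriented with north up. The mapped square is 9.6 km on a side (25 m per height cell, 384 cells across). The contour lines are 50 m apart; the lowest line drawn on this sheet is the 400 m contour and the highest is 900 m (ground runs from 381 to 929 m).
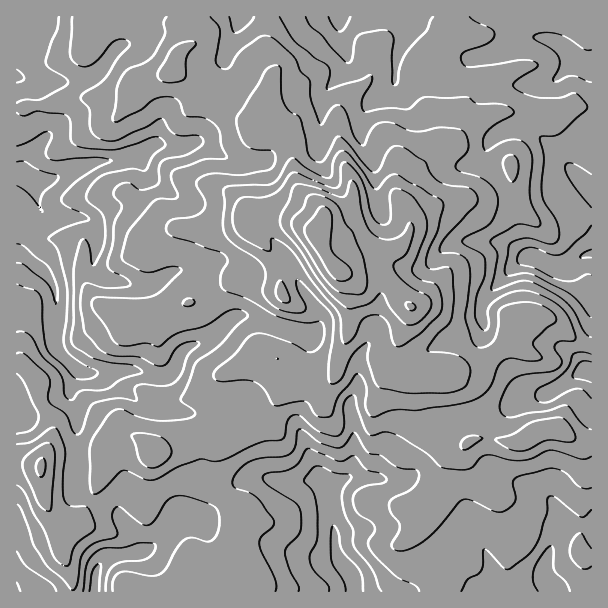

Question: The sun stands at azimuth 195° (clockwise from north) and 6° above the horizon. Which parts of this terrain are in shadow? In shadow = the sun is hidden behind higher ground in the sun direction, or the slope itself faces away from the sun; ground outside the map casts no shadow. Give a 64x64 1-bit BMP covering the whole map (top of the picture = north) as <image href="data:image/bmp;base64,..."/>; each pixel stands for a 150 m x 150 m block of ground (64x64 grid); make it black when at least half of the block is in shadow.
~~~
<image width="64" height="64" href="data:image/bmp;base64,Qk0+AgAAAAAAAD4AAAAoAAAAQAAAAEAAAAABAAEAAAAAAAACAAATCwAAEwsAAAIAAAAAAAAA////AAAAAAAAAAAAAAAAYAAeAAf4AAAgAD4AD/gAAAAAPwAYcAAAAAAfAAAAAAAAAAYAAAAAAAAAAAAAAAAAAAAAAAAAAAAABwAAAAAAAAAPAAAGAAAAAAcAAB/AAAAAAAAAf8fwAAAAAAA/h+AAAAAAAAAAAAAAAAAAAAAAAAD4AAAAAAAAAPwBgAAAAAAA/gOAAAAAfwP+D+AAAAA//34f4AAIAB//Pn/AAAAAA/8e/wAAAAAA/w//wAAAAAB/D//AAAAAAD8f/+AAAAAADz8MDAAAB+AH/gAeB4AD8Dr8AA4fwAH4GPwABj+AAPgD/AAAfwAAOAd8AAB4AAA4DzgCAAAAADv/GH8AAQAeH/94/4ADAB8P//j/OAMAPwf/8PAQAgI/B//gwAAADh/D/8DAAAAeD/v/AEAAAAwH/f8AgAAADeP4/z+AAAAD4YAfP4AAAYPMAD5gAPABO8wAfsAB4HB7ngB9yAPA/Pu/+HPPH4P////4MgP/P/////gAAf5/////+AAAP//////5wAAA/z///h/gAAAcAf//n8AAAAAB///DwAAAAAD//+AAAAAAAP//8AAAAAAA///P+P8AAAD//8f54cAAAH//w/8AAAYB//fQHwAOAgH/854PAA4AB//xD/8ABgBP//AD+AAAYM//8ADwAAAG///wAAAAAA/v//AAAA=="/>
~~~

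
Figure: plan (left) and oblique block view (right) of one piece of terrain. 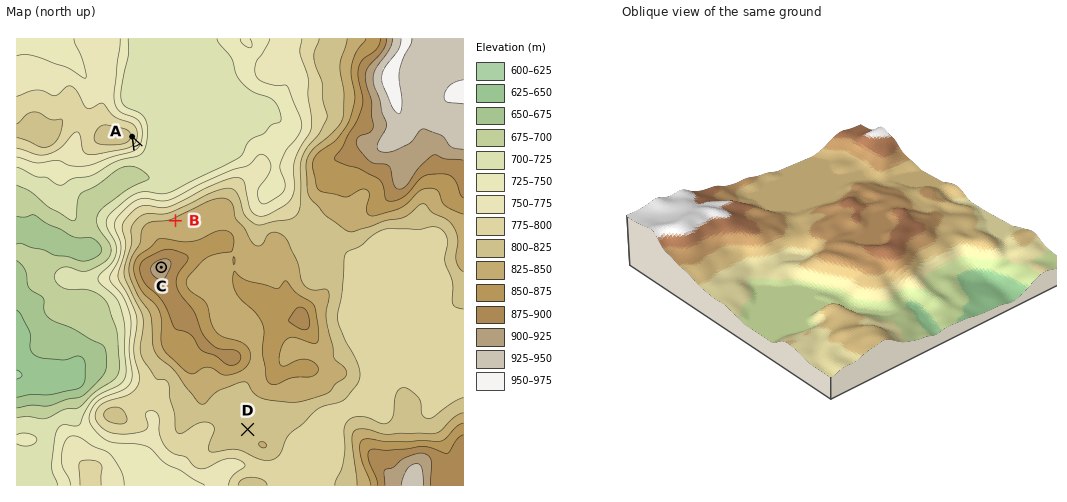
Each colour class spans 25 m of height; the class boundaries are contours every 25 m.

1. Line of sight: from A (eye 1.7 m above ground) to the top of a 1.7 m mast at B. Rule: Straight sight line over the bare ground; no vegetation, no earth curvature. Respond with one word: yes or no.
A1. yes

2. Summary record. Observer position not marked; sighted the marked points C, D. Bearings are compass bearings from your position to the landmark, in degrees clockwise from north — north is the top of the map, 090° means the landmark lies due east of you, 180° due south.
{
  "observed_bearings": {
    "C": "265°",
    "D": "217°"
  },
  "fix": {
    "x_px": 385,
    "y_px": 248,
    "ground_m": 790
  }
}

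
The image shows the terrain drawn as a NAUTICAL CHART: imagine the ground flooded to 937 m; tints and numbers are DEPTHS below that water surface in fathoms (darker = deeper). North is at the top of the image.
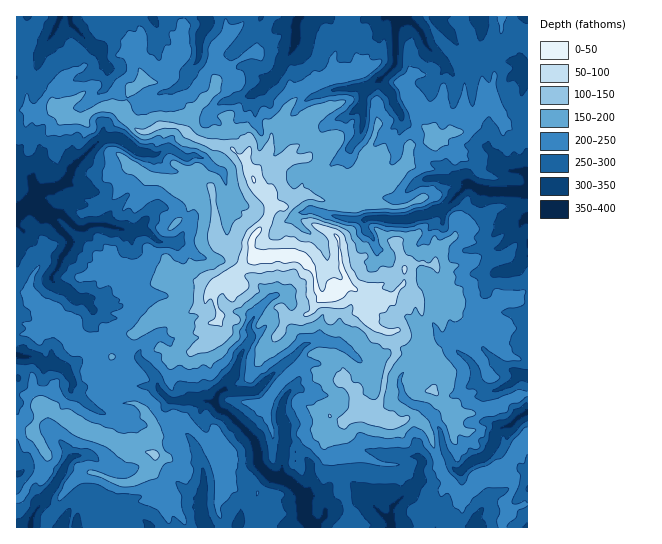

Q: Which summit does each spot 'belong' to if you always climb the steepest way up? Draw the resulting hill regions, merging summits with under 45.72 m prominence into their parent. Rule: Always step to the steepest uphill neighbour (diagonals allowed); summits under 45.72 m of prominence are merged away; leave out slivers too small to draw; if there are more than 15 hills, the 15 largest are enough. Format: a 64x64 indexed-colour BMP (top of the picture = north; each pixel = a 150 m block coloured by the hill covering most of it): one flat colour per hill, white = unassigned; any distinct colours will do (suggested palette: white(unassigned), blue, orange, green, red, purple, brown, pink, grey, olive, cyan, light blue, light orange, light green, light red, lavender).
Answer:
<image width="64" height="64" href="data:image/bmp;base64,Qk12CAAAAAAAAHYAAAAoAAAAQAAAAEAAAAABAAQAAAAAAAAIAAATCwAAEwsAABAAAAAAAAAA////ALR3HwAOf/8ALKAsACgn1gC9Z5QAS1aMAMJ34wB/f38AIr28AM++FwDox64AeLv/AIrfmACWmP8A1bDFABERERERERERIiIiIhERERERERERERERERERERERERERERESIhERERIiIiIhERERERERERERERExERERERERERERESIiERESIiIiIiERERERERERExEREzERERERERERERESIiIiIiIiIiIiIREREREREREzMzEzMxERERERERERESIiIiIiIiIiIiIhERERERERERMzMzMzMRERERERERERIiIiIiIiIiIiIiEREREREREREzMzMzMzERERERERERIiIiIiIiIiIiIiIRERERERERETMzMzMzMRERERERERIiIiIiIiIiIiIiIhERERERERERMzMzMzMzEREREREREiIiIiIiIiIiIiIiEREREREREREzMzMzMzMRERERERESIiIiIiIiIiIiIiIRERERERERETMzMzMzMRERERERERIiIiIiIiIiIiIiIRERERERERERMzMzMzMxEREREREREiIiIiIiIiIiIiIhEREREREREREzMzMzMzERERERERESIiIiIiIiIiIiIhERERERERERETMzMzMzMRERERERERIiIiIiIiIiIiIhEREREREREREREzMzMzMxEREREREREiIiIiIiIiIiIiERERERERERERETMzMzMzMRERERERESIiIiIiIiIiIiERERERERERERERMzMzMzMRERERERERIiIiIiIiIiIiIRERERERERERERMzMzMzEREREREREREiIiIiIiIiIiIRERERERERERMzMzMzMzMRERERERERESIiIiIiIiIiIhEREREREREREzMzMzMzMxERERERERERIiIiIiIiIiIhERERERERERERMzMzMxEREREREREREREiIiIiIiIiIhERERERERERERMzMzMxERERERERERERESEREiIiIiIhEREREREREREREzMzMxERERERERERERERERESIiIiIhERERERERERERERMzMxERERERERERERERERERESIiIREREREREREREREREREREREREREREREREREREREREiERERERERERERERERERERERERERERERERERERERERERERERERERERERERERERERERERERERERERERERERERERERERERERERERERERERERERERERERERERERERERERERERERERERERERERERERERERERERERERERERERERERERERERERERERERERERERERERERERERERERERERERERERERERERERERERERERERERERERERERERERERERERERERERERERERERERERERERERERERERERERERERERERERERERERERERERERERERERERERERERERERERERERERERERERERERERERERERERERERERERERERERERERERERERERERERERERERERERERERERERERERERERERERERERERERERERERERERERERERERERERERERERERERERERERERERERERERERERERERERERERERERERERERERERERERERERERERERERERERERERERERERERERERERERERERERERERERERERERERERERERERERERERERERERERERERERERERERERERERERERERERERERERERERERERERERERERERERERERERERERERERERERERERERERERERERERERERERERERERERERERERERERERERERERERERERERERERERERERERERERERERERERERERERERERERERERERERERERERERERERERERERERERERERERERERERERERERERERERERERERERERERERERERERERERERERERERERERERERERERERERERERERERERERERERERERERERERERERERERERERERERERERERERERERERERERERERERERERERERERERERERERERERERERERERERERERERERERERERERERERERERERERERERERERERERERERERERERERERERERERERERERERERERERERERERERERERERERERERERERERERERERERERERERERERERERERERERERERERERERERERERERERERERERERERERERERERERERERERERERERERERERERERERERERERERERERERERERERERERERERERERERERERERERERERERERERERERERERERERERERERERERERERERERERERERERERERERERERERERERERERERERERERERERERERERERERERERERERERERERERERERERERERERERERERERERERERERERERERERERERERERERERERERERERERERERERERERERERERERERERERERERERERERERERERERERERERERERERERERERERERERERERERERERERERERERERERERERERERERERERERERERERERERERERERERERERERERERERERERERERERERERERERERERERERERERERERERERERERERERERERERERERERERERERERERERERERERERERERERERERERERERERERERERERERERERERERERERERERERERERERERERERERERERERERERERERERERERERERERERERERERERERERERERERERERERERERERERERERERERERERERERERERERERERERER"/>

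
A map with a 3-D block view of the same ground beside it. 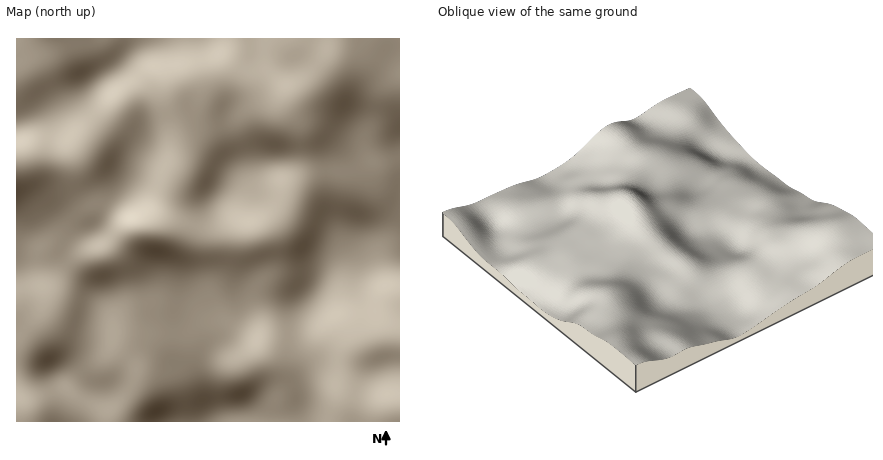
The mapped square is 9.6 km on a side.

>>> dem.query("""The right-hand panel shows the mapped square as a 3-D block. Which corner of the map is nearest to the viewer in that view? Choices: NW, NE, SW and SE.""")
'SE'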